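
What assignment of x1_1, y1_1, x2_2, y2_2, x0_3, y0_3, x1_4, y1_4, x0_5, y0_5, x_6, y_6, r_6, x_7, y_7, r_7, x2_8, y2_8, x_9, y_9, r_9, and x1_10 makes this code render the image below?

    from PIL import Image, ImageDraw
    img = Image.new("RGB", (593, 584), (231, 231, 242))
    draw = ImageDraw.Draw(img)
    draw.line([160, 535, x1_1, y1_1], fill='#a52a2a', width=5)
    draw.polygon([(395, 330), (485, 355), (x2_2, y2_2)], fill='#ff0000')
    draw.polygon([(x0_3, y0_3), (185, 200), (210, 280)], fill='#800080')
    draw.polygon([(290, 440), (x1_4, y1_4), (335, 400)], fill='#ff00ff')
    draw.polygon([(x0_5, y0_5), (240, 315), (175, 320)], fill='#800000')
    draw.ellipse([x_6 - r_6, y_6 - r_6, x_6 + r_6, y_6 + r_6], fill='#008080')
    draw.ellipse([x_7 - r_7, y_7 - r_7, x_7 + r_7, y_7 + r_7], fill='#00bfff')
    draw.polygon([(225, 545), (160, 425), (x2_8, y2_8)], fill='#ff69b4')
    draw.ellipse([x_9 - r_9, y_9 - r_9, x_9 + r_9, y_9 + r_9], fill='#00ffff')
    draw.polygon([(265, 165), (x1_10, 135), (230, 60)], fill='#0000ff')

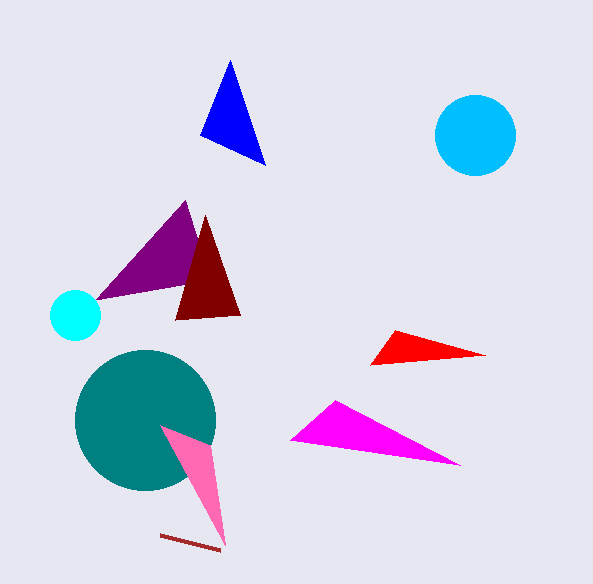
x1_1 = 220, y1_1 = 550, x2_2 = 370, y2_2 = 365, x0_3 = 95, y0_3 = 300, x1_4 = 460, y1_4 = 465, x0_5 = 205, y0_5 = 215, x_6 = 145, y_6 = 420, r_6 = 70, x_7 = 475, y_7 = 135, r_7 = 40, x2_8 = 210, y2_8 = 445, x_9 = 75, y_9 = 315, r_9 = 25, x1_10 = 200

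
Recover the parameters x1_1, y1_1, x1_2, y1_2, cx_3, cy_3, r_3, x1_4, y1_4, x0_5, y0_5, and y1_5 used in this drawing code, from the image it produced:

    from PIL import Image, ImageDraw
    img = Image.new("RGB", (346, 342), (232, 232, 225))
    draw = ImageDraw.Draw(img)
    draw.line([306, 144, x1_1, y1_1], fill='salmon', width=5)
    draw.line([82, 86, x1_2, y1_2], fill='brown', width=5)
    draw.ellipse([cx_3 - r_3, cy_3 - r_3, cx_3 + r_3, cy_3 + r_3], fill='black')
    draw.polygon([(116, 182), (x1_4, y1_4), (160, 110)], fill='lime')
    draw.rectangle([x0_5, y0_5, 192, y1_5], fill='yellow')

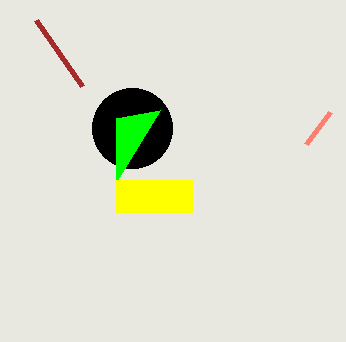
x1_1 = 330
y1_1 = 112
x1_2 = 36
y1_2 = 20
cx_3 = 132
cy_3 = 128
r_3 = 40
x1_4 = 116
y1_4 = 118
x0_5 = 116
y0_5 = 180
y1_5 = 212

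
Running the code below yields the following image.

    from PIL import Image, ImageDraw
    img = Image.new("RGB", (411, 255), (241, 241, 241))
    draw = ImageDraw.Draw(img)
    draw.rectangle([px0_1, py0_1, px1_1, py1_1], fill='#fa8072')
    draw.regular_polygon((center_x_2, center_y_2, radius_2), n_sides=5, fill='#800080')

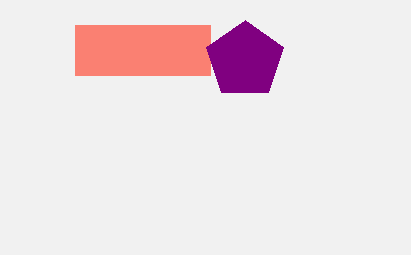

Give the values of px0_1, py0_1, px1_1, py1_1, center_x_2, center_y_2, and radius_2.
px0_1 = 75
py0_1 = 25
px1_1 = 210
py1_1 = 75
center_x_2 = 245
center_y_2 = 60
radius_2 = 40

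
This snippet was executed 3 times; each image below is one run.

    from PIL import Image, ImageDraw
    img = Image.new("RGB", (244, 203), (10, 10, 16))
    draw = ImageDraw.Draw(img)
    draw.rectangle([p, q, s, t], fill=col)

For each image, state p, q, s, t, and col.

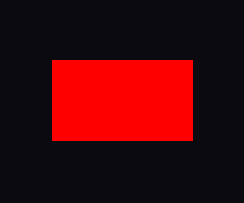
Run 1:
p = 52; q = 60; s = 192; t = 140; col = 'red'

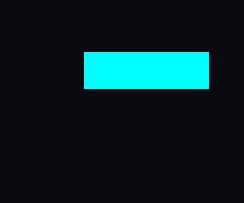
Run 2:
p = 84; q = 52; s = 208; t = 88; col = 'cyan'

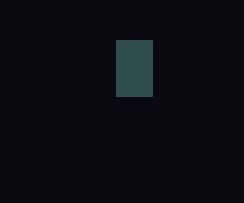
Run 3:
p = 116
q = 40
s = 152
t = 96
col = 'darkslategray'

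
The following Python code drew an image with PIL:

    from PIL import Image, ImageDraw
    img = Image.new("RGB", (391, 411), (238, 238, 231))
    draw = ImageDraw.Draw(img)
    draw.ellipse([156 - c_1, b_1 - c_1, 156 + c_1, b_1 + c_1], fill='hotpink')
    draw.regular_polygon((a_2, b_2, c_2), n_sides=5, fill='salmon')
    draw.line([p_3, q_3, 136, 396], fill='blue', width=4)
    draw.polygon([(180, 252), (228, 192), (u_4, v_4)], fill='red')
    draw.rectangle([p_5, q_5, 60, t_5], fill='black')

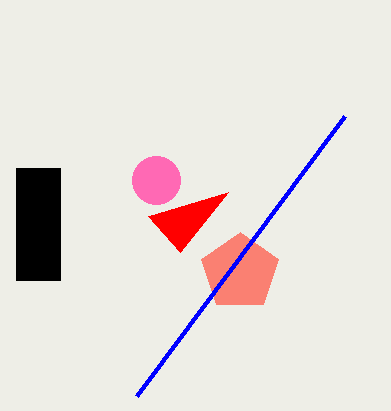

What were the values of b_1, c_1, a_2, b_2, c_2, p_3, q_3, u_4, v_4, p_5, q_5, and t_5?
b_1 = 180, c_1 = 24, a_2 = 240, b_2 = 272, c_2 = 40, p_3 = 344, q_3 = 116, u_4 = 148, v_4 = 216, p_5 = 16, q_5 = 168, t_5 = 280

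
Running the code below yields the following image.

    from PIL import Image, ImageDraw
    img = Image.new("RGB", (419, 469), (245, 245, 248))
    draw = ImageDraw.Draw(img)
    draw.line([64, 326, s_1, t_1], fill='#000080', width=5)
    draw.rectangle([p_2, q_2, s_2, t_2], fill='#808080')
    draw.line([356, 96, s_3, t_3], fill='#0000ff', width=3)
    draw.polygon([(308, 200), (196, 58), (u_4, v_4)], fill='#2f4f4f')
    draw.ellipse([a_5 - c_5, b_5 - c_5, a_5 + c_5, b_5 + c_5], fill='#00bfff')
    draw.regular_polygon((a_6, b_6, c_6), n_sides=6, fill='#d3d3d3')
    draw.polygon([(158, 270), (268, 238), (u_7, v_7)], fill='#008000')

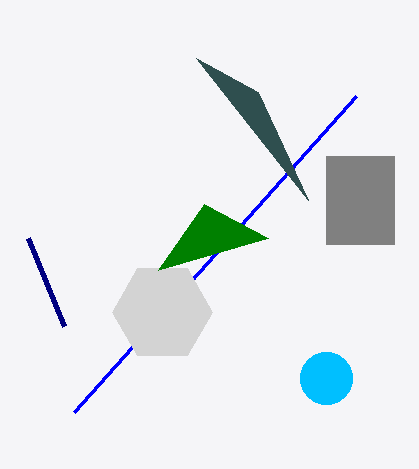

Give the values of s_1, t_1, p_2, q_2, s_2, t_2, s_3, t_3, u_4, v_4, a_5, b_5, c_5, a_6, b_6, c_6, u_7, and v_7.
s_1 = 28, t_1 = 238, p_2 = 326, q_2 = 156, s_2 = 394, t_2 = 244, s_3 = 74, t_3 = 412, u_4 = 258, v_4 = 92, a_5 = 326, b_5 = 378, c_5 = 26, a_6 = 162, b_6 = 312, c_6 = 50, u_7 = 204, v_7 = 204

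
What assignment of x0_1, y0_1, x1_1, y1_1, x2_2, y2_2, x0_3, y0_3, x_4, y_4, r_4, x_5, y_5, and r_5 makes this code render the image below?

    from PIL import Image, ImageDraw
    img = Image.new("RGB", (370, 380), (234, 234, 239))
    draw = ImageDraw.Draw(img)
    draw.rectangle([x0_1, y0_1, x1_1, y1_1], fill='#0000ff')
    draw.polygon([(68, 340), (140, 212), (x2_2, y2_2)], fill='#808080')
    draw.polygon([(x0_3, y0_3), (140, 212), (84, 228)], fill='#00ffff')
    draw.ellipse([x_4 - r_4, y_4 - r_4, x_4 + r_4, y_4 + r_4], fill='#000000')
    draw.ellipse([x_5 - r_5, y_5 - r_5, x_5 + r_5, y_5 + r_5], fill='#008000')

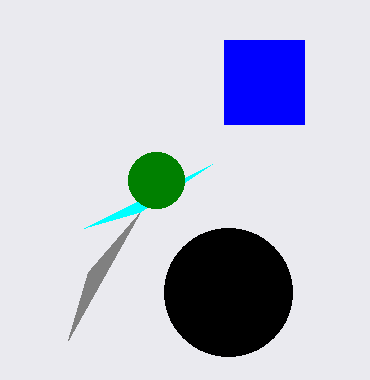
x0_1 = 224; y0_1 = 40; x1_1 = 304; y1_1 = 124; x2_2 = 88; y2_2 = 272; x0_3 = 212; y0_3 = 164; x_4 = 228; y_4 = 292; r_4 = 64; x_5 = 156; y_5 = 180; r_5 = 28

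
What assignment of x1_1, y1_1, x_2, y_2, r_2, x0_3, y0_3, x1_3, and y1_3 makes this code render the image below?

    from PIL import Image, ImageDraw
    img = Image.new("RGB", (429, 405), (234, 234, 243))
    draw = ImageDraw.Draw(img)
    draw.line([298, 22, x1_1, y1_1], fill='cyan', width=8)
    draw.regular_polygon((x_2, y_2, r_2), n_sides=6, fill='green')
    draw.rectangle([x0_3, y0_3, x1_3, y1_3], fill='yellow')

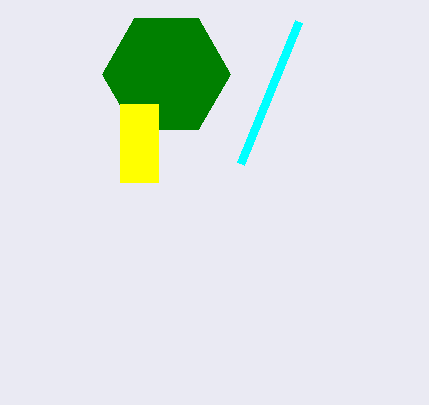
x1_1 = 240, y1_1 = 164, x_2 = 166, y_2 = 74, r_2 = 64, x0_3 = 120, y0_3 = 104, x1_3 = 158, y1_3 = 182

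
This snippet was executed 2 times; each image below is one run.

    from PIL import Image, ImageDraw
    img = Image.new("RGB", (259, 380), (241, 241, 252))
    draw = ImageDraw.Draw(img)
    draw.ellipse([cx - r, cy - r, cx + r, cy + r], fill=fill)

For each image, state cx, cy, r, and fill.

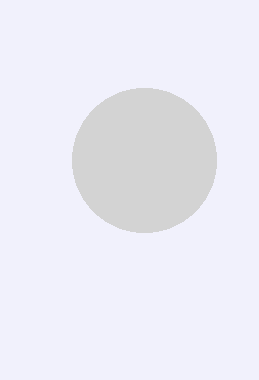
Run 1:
cx = 144
cy = 160
r = 72
fill = 'lightgray'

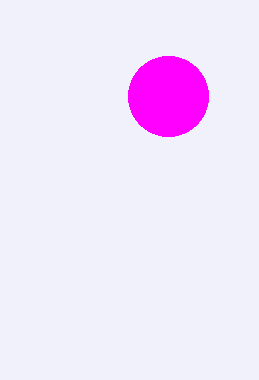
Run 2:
cx = 168, cy = 96, r = 40, fill = 'magenta'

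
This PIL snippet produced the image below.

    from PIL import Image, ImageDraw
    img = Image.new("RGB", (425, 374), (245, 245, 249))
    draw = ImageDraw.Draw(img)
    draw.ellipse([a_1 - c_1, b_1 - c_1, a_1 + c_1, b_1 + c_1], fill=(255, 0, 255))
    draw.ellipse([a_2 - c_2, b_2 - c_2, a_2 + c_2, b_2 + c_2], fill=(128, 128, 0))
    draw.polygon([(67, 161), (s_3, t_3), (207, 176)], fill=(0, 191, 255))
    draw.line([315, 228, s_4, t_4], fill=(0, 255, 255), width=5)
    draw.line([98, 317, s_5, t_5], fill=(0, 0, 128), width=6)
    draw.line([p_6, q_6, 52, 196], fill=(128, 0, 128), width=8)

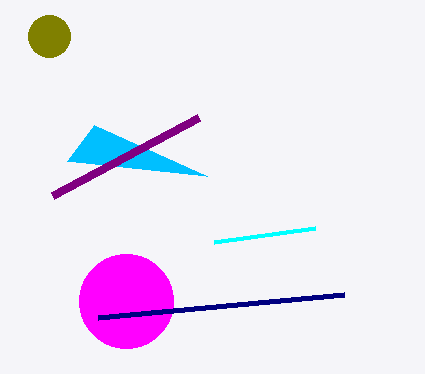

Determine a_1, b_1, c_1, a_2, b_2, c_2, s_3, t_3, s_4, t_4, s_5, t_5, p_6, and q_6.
a_1 = 126, b_1 = 301, c_1 = 47, a_2 = 49, b_2 = 36, c_2 = 21, s_3 = 94, t_3 = 125, s_4 = 214, t_4 = 242, s_5 = 344, t_5 = 294, p_6 = 198, q_6 = 118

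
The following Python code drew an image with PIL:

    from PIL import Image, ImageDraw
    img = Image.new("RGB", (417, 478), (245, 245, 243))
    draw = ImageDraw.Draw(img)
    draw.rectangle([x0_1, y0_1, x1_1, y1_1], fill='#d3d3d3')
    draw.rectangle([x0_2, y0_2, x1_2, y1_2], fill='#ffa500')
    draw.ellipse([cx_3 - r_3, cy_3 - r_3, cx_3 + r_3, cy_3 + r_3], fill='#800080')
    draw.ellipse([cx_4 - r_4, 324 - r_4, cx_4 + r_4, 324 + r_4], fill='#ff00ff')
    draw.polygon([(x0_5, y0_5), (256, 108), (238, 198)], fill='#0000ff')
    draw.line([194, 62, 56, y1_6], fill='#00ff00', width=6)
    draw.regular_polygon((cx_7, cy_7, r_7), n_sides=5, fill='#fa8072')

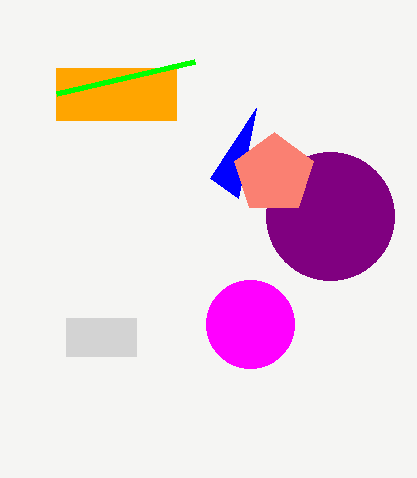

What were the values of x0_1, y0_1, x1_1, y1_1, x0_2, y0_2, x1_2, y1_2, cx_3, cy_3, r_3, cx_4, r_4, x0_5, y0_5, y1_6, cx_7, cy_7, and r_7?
x0_1 = 66; y0_1 = 318; x1_1 = 136; y1_1 = 356; x0_2 = 56; y0_2 = 68; x1_2 = 176; y1_2 = 120; cx_3 = 330; cy_3 = 216; r_3 = 64; cx_4 = 250; r_4 = 44; x0_5 = 210; y0_5 = 178; y1_6 = 94; cx_7 = 274; cy_7 = 174; r_7 = 42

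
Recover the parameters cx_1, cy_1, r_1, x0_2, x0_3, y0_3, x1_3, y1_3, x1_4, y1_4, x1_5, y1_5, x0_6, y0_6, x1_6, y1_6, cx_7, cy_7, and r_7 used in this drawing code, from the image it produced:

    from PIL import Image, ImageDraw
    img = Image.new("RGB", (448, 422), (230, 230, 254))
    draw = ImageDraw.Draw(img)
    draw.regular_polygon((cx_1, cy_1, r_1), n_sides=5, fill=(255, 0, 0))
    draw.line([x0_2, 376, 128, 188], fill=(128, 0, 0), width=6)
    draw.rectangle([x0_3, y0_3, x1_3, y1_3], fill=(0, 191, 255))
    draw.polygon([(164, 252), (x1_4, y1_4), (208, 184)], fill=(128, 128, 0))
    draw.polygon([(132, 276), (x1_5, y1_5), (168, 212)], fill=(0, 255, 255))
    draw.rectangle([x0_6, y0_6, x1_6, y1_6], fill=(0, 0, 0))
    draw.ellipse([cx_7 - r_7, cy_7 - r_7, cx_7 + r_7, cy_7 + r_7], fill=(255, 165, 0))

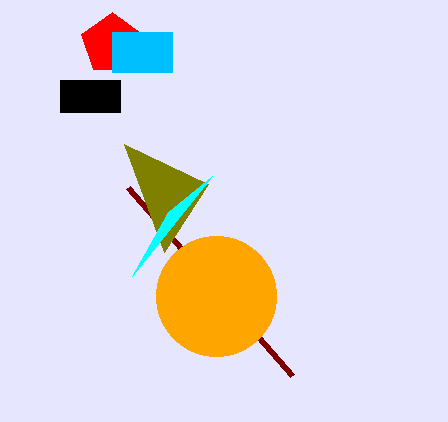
cx_1 = 112
cy_1 = 44
r_1 = 32
x0_2 = 292
x0_3 = 112
y0_3 = 32
x1_3 = 172
y1_3 = 72
x1_4 = 124
y1_4 = 144
x1_5 = 212
y1_5 = 176
x0_6 = 60
y0_6 = 80
x1_6 = 120
y1_6 = 112
cx_7 = 216
cy_7 = 296
r_7 = 60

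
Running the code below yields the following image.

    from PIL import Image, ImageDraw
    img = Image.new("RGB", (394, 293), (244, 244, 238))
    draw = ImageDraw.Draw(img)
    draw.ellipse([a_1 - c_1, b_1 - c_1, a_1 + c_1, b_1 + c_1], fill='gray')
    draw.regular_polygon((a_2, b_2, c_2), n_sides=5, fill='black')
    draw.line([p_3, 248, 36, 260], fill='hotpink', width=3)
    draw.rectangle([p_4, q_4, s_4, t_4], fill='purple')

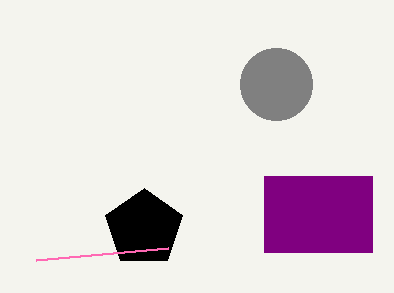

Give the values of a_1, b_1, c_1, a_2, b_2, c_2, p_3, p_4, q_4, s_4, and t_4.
a_1 = 276; b_1 = 84; c_1 = 36; a_2 = 144; b_2 = 228; c_2 = 40; p_3 = 168; p_4 = 264; q_4 = 176; s_4 = 372; t_4 = 252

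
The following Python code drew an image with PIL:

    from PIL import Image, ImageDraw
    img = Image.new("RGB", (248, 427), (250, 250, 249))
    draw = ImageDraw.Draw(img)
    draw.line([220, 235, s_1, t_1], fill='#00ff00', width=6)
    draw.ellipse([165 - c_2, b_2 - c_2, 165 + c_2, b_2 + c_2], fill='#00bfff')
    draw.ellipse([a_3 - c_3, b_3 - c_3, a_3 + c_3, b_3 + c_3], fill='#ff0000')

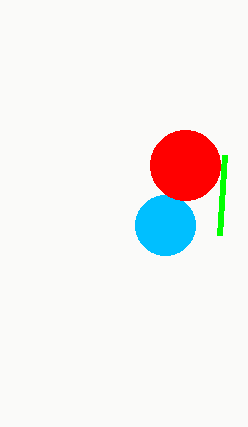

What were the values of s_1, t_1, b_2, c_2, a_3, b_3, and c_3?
s_1 = 225, t_1 = 155, b_2 = 225, c_2 = 30, a_3 = 185, b_3 = 165, c_3 = 35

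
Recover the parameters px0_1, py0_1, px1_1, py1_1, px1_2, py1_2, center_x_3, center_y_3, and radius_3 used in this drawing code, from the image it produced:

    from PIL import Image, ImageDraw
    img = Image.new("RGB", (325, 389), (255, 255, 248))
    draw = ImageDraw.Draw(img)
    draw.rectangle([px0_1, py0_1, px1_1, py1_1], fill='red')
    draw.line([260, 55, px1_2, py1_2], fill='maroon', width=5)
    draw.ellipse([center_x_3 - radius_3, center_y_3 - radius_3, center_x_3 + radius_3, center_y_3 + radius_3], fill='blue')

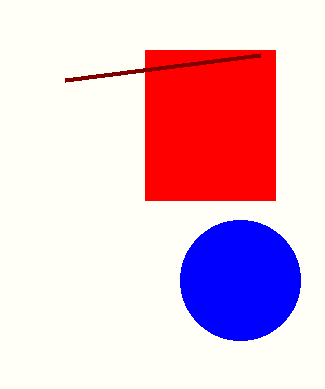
px0_1 = 145, py0_1 = 50, px1_1 = 275, py1_1 = 200, px1_2 = 65, py1_2 = 80, center_x_3 = 240, center_y_3 = 280, radius_3 = 60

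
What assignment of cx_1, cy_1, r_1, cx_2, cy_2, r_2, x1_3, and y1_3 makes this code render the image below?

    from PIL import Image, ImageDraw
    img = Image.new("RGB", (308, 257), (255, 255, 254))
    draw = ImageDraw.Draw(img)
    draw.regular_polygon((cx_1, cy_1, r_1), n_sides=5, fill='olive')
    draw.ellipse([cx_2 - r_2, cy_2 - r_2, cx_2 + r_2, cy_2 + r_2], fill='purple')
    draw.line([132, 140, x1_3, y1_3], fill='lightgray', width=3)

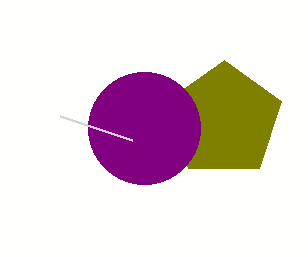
cx_1 = 224; cy_1 = 120; r_1 = 60; cx_2 = 144; cy_2 = 128; r_2 = 56; x1_3 = 60; y1_3 = 116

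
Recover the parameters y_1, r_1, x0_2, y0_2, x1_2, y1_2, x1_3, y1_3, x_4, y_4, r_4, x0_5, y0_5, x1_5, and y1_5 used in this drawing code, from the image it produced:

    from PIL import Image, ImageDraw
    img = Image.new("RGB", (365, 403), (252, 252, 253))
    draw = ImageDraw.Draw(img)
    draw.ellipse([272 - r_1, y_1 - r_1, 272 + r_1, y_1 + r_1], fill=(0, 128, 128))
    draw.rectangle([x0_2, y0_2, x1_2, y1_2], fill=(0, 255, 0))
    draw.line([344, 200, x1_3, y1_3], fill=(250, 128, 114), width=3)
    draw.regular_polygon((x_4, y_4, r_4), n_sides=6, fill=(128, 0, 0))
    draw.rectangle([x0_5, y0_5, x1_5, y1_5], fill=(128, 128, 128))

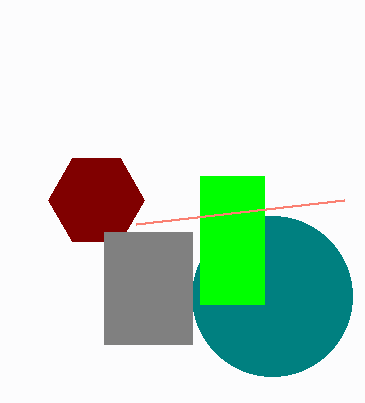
y_1 = 296, r_1 = 80, x0_2 = 200, y0_2 = 176, x1_2 = 264, y1_2 = 304, x1_3 = 136, y1_3 = 224, x_4 = 96, y_4 = 200, r_4 = 48, x0_5 = 104, y0_5 = 232, x1_5 = 192, y1_5 = 344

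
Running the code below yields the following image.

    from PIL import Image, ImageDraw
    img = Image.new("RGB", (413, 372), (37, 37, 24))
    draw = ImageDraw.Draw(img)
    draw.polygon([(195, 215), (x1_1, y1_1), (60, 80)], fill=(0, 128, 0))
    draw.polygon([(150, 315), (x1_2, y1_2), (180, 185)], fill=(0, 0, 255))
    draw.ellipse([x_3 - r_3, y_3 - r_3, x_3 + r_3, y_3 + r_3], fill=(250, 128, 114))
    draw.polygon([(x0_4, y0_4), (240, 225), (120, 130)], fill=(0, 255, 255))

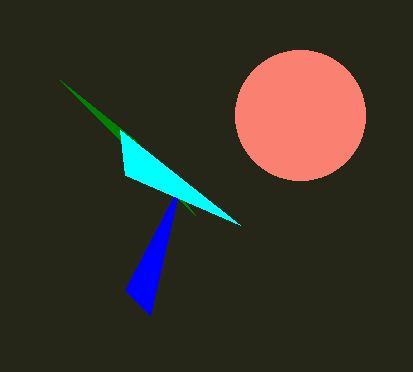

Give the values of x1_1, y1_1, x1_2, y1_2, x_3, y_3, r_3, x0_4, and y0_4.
x1_1 = 135, y1_1 = 140, x1_2 = 125, y1_2 = 290, x_3 = 300, y_3 = 115, r_3 = 65, x0_4 = 125, y0_4 = 175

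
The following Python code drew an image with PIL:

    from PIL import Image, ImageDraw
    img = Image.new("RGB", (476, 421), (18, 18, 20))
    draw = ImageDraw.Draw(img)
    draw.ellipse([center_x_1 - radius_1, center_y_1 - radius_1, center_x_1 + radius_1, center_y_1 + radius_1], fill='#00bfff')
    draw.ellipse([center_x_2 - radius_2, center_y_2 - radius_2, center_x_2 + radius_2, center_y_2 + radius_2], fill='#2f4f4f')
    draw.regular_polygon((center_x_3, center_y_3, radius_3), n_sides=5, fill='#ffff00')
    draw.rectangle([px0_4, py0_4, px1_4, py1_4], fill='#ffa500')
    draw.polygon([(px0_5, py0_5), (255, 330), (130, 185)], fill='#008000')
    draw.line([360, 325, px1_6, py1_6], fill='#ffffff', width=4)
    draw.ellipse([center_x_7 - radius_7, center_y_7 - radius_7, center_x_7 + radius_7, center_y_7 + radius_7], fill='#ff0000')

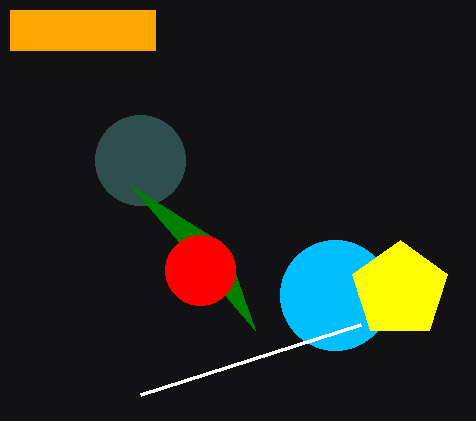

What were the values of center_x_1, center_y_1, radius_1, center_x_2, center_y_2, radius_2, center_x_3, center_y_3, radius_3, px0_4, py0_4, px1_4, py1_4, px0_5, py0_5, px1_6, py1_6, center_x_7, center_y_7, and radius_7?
center_x_1 = 335; center_y_1 = 295; radius_1 = 55; center_x_2 = 140; center_y_2 = 160; radius_2 = 45; center_x_3 = 400; center_y_3 = 290; radius_3 = 50; px0_4 = 10; py0_4 = 10; px1_4 = 155; py1_4 = 50; px0_5 = 225; py0_5 = 245; px1_6 = 140; py1_6 = 395; center_x_7 = 200; center_y_7 = 270; radius_7 = 35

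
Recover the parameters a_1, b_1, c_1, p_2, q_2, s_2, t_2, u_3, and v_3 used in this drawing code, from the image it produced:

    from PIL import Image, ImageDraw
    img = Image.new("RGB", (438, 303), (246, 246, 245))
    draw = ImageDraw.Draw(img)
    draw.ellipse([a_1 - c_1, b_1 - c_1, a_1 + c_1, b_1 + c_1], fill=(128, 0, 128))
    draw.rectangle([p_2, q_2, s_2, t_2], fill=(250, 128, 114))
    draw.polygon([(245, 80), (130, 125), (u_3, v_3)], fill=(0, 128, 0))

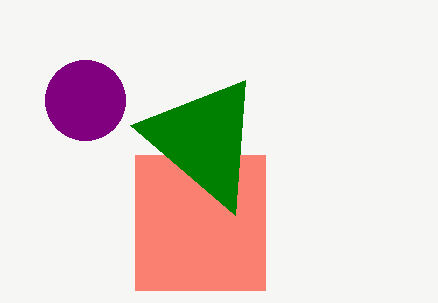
a_1 = 85, b_1 = 100, c_1 = 40, p_2 = 135, q_2 = 155, s_2 = 265, t_2 = 290, u_3 = 235, v_3 = 215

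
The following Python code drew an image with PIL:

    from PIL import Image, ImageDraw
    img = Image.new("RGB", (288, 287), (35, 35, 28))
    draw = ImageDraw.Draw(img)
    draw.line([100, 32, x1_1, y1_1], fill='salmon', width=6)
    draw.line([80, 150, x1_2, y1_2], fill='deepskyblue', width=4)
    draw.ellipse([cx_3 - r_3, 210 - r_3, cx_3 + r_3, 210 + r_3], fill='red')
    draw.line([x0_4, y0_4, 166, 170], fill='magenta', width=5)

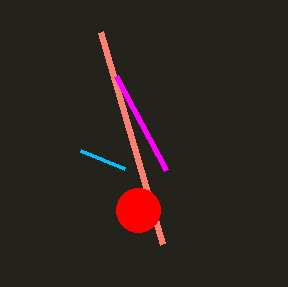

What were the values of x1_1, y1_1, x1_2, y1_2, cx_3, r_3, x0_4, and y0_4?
x1_1 = 162; y1_1 = 244; x1_2 = 124; y1_2 = 168; cx_3 = 138; r_3 = 22; x0_4 = 116; y0_4 = 76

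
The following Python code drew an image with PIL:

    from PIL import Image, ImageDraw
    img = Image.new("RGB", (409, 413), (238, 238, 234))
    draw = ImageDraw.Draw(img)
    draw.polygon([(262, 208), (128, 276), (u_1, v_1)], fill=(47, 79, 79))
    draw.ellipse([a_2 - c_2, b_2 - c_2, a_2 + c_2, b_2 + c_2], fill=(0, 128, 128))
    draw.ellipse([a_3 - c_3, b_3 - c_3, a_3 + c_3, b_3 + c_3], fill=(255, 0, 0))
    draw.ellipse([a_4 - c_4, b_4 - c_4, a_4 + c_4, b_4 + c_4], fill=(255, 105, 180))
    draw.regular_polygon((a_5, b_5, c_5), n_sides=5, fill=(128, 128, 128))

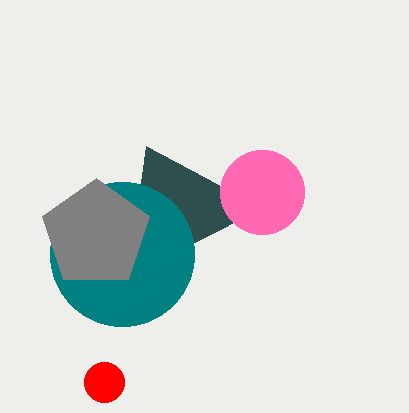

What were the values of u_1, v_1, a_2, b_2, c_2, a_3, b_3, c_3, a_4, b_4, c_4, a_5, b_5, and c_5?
u_1 = 146
v_1 = 146
a_2 = 122
b_2 = 254
c_2 = 72
a_3 = 104
b_3 = 382
c_3 = 20
a_4 = 262
b_4 = 192
c_4 = 42
a_5 = 96
b_5 = 234
c_5 = 56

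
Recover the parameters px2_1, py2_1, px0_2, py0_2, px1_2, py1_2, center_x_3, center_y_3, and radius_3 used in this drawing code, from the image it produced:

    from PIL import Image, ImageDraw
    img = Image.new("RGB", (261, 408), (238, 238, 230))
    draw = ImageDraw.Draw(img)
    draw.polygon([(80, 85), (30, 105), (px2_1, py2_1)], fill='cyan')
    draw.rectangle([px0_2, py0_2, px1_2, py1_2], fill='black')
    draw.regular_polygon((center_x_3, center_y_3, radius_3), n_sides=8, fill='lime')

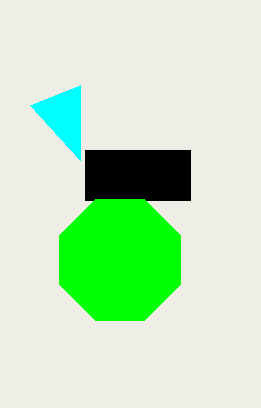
px2_1 = 80
py2_1 = 160
px0_2 = 85
py0_2 = 150
px1_2 = 190
py1_2 = 200
center_x_3 = 120
center_y_3 = 260
radius_3 = 65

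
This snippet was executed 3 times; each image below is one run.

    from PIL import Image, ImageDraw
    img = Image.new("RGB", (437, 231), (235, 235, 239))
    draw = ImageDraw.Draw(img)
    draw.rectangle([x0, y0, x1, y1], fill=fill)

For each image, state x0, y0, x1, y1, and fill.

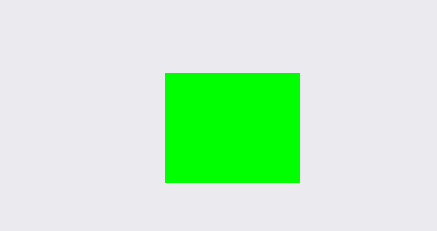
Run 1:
x0 = 165
y0 = 73
x1 = 299
y1 = 182
fill = 'lime'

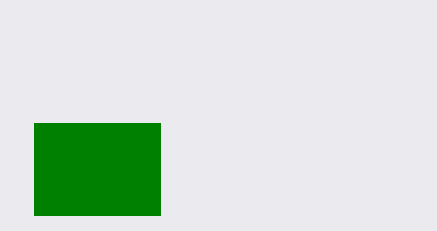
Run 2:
x0 = 34, y0 = 123, x1 = 160, y1 = 215, fill = 'green'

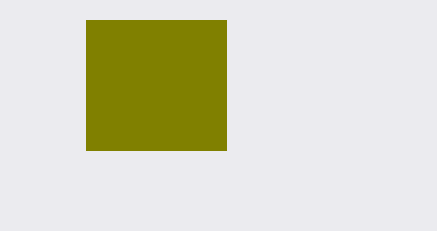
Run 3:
x0 = 86
y0 = 20
x1 = 226
y1 = 150
fill = 'olive'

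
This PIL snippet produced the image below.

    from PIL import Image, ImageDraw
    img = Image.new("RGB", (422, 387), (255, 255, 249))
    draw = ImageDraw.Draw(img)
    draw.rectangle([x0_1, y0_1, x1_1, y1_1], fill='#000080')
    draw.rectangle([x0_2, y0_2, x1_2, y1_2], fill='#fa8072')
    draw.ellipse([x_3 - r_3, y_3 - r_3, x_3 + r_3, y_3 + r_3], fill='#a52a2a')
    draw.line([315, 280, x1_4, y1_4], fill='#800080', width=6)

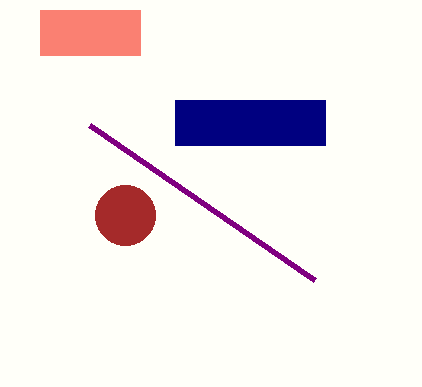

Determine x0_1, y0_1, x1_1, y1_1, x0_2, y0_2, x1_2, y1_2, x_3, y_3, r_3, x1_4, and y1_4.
x0_1 = 175; y0_1 = 100; x1_1 = 325; y1_1 = 145; x0_2 = 40; y0_2 = 10; x1_2 = 140; y1_2 = 55; x_3 = 125; y_3 = 215; r_3 = 30; x1_4 = 90; y1_4 = 125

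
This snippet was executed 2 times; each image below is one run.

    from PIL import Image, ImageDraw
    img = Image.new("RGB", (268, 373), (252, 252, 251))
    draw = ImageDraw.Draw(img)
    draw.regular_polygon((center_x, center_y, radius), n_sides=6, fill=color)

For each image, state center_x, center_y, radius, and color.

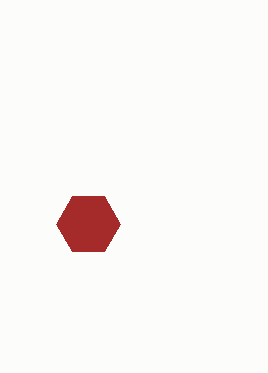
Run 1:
center_x = 88, center_y = 224, radius = 32, color = 'brown'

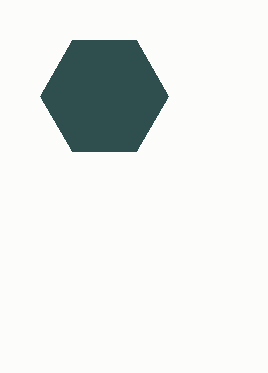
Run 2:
center_x = 104
center_y = 96
radius = 64
color = 'darkslategray'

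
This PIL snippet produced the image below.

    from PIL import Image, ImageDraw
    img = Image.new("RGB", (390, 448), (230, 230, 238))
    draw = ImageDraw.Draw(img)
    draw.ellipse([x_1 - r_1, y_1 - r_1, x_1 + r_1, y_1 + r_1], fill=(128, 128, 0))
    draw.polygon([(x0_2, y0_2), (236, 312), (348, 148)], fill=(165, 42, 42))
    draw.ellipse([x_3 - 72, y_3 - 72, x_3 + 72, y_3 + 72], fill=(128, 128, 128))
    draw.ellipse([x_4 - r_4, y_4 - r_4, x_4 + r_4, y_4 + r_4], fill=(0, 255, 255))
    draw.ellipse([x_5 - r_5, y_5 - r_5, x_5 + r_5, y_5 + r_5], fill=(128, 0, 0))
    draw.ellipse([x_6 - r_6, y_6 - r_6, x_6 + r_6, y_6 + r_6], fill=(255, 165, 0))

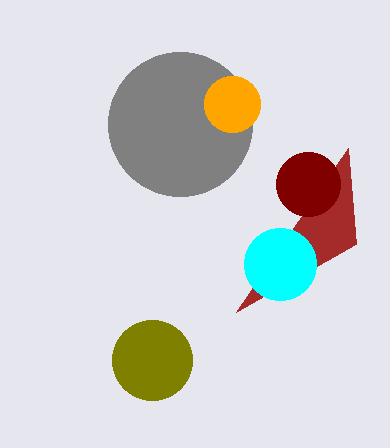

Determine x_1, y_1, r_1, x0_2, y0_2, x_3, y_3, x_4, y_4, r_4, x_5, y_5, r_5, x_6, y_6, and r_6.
x_1 = 152
y_1 = 360
r_1 = 40
x0_2 = 356
y0_2 = 244
x_3 = 180
y_3 = 124
x_4 = 280
y_4 = 264
r_4 = 36
x_5 = 308
y_5 = 184
r_5 = 32
x_6 = 232
y_6 = 104
r_6 = 28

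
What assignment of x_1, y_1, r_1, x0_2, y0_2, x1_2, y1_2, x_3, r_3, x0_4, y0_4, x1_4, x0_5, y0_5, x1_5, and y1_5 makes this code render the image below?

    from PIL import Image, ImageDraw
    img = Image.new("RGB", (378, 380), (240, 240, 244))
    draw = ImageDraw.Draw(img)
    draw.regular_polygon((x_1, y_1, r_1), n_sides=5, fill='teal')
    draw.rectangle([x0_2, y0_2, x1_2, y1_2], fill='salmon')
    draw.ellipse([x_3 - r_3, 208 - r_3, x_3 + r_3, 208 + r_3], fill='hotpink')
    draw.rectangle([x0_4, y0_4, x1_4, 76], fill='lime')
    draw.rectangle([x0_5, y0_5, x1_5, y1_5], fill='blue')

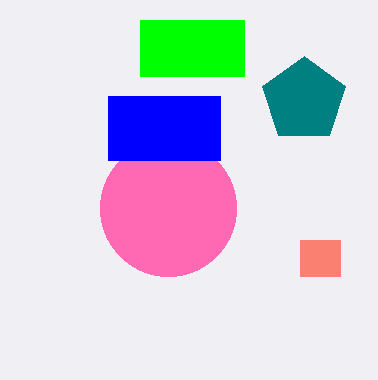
x_1 = 304
y_1 = 100
r_1 = 44
x0_2 = 300
y0_2 = 240
x1_2 = 340
y1_2 = 276
x_3 = 168
r_3 = 68
x0_4 = 140
y0_4 = 20
x1_4 = 244
x0_5 = 108
y0_5 = 96
x1_5 = 220
y1_5 = 160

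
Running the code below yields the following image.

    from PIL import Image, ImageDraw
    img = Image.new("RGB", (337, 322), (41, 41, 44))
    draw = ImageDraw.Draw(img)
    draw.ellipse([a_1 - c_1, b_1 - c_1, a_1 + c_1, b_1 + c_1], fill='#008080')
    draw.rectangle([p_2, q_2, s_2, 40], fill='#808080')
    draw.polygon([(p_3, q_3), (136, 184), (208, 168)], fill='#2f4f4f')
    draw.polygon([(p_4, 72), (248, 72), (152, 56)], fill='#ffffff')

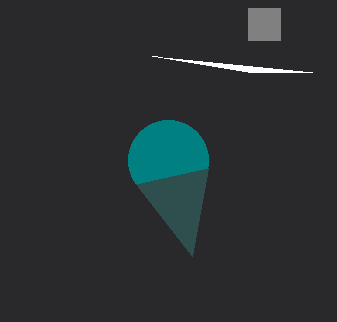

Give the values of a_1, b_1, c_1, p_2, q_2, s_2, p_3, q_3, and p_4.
a_1 = 168
b_1 = 160
c_1 = 40
p_2 = 248
q_2 = 8
s_2 = 280
p_3 = 192
q_3 = 256
p_4 = 312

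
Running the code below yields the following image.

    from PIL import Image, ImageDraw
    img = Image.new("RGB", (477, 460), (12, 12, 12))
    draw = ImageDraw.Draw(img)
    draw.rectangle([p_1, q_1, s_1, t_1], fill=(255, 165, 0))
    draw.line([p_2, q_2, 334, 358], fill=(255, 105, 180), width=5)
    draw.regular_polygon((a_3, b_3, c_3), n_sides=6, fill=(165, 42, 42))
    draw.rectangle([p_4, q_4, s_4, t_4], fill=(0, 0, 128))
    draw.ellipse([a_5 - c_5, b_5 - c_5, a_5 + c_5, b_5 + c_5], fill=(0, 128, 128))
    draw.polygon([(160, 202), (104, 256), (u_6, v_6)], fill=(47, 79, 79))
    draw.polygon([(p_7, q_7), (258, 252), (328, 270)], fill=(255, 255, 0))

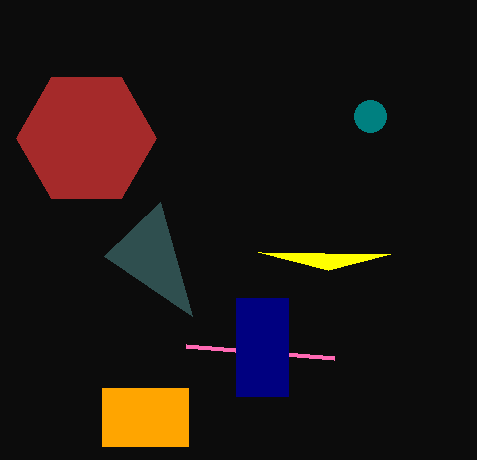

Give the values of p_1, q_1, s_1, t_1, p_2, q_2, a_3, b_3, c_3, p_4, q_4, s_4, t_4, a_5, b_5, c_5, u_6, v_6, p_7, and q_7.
p_1 = 102; q_1 = 388; s_1 = 188; t_1 = 446; p_2 = 186; q_2 = 346; a_3 = 86; b_3 = 138; c_3 = 70; p_4 = 236; q_4 = 298; s_4 = 288; t_4 = 396; a_5 = 370; b_5 = 116; c_5 = 16; u_6 = 192; v_6 = 316; p_7 = 390; q_7 = 254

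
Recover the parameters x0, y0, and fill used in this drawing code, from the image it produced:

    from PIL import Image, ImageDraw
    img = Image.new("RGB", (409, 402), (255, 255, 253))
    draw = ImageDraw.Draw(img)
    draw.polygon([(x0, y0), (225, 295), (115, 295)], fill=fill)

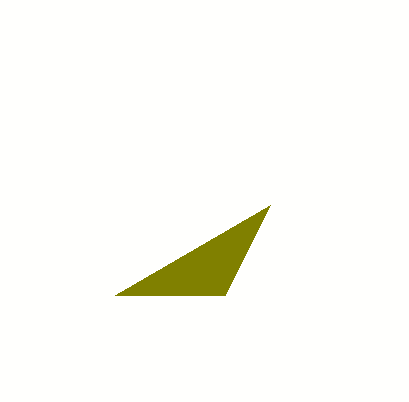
x0 = 270
y0 = 205
fill = 'olive'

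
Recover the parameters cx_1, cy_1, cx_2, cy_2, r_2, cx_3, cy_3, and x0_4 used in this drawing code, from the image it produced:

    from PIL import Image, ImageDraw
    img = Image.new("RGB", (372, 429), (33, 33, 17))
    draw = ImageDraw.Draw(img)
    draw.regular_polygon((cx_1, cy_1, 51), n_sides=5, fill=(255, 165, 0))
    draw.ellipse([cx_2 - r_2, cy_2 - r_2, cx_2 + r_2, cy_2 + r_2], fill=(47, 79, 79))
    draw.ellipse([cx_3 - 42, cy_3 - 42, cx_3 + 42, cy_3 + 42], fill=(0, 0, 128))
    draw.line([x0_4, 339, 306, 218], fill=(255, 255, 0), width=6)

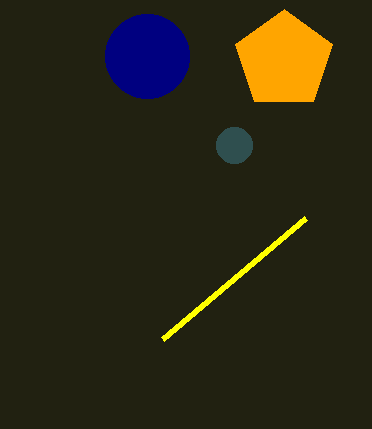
cx_1 = 284, cy_1 = 60, cx_2 = 234, cy_2 = 145, r_2 = 18, cx_3 = 147, cy_3 = 56, x0_4 = 163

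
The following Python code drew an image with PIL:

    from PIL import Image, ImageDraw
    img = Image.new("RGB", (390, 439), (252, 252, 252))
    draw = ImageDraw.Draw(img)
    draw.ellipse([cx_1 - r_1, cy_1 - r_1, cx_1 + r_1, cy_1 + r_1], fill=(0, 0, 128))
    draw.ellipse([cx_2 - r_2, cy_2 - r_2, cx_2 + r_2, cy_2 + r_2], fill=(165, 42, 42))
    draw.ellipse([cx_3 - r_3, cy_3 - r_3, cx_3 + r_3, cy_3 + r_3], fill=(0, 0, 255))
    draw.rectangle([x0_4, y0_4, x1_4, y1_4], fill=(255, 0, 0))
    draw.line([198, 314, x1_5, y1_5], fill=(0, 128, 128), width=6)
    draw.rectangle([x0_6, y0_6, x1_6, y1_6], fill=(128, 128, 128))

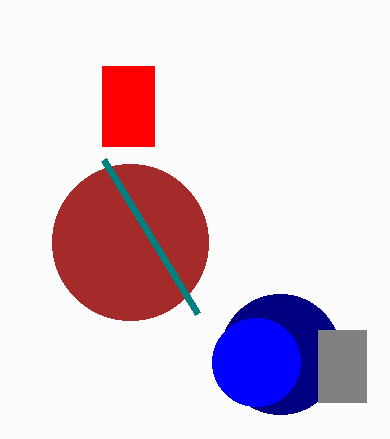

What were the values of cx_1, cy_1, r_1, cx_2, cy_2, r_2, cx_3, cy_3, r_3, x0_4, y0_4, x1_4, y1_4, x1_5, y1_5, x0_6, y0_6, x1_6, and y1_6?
cx_1 = 280; cy_1 = 354; r_1 = 60; cx_2 = 130; cy_2 = 242; r_2 = 78; cx_3 = 256; cy_3 = 362; r_3 = 44; x0_4 = 102; y0_4 = 66; x1_4 = 154; y1_4 = 146; x1_5 = 104; y1_5 = 160; x0_6 = 318; y0_6 = 330; x1_6 = 366; y1_6 = 402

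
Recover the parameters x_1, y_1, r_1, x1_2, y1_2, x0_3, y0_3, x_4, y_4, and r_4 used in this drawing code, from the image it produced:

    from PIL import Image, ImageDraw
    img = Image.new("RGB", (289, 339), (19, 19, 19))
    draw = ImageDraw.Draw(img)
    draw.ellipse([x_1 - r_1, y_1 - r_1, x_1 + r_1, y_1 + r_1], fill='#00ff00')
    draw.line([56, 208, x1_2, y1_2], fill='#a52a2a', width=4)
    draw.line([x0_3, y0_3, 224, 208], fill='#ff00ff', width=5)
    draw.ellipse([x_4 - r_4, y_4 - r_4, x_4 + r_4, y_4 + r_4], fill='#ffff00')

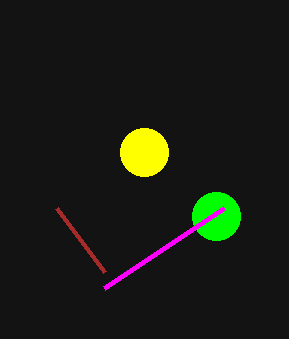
x_1 = 216; y_1 = 216; r_1 = 24; x1_2 = 104; y1_2 = 272; x0_3 = 104; y0_3 = 288; x_4 = 144; y_4 = 152; r_4 = 24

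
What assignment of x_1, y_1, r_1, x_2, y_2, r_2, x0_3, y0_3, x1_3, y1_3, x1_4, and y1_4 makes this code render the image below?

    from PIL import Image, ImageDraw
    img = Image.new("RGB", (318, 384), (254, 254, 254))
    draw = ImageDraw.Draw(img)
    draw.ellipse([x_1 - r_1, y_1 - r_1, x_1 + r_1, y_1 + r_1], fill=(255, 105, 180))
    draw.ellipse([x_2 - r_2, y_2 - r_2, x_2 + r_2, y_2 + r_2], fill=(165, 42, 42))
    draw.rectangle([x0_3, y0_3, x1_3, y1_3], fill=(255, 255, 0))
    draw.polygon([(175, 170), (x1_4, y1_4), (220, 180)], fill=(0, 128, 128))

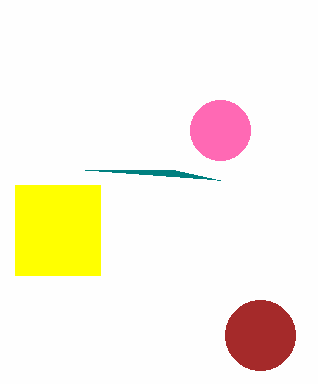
x_1 = 220; y_1 = 130; r_1 = 30; x_2 = 260; y_2 = 335; r_2 = 35; x0_3 = 15; y0_3 = 185; x1_3 = 100; y1_3 = 275; x1_4 = 85; y1_4 = 170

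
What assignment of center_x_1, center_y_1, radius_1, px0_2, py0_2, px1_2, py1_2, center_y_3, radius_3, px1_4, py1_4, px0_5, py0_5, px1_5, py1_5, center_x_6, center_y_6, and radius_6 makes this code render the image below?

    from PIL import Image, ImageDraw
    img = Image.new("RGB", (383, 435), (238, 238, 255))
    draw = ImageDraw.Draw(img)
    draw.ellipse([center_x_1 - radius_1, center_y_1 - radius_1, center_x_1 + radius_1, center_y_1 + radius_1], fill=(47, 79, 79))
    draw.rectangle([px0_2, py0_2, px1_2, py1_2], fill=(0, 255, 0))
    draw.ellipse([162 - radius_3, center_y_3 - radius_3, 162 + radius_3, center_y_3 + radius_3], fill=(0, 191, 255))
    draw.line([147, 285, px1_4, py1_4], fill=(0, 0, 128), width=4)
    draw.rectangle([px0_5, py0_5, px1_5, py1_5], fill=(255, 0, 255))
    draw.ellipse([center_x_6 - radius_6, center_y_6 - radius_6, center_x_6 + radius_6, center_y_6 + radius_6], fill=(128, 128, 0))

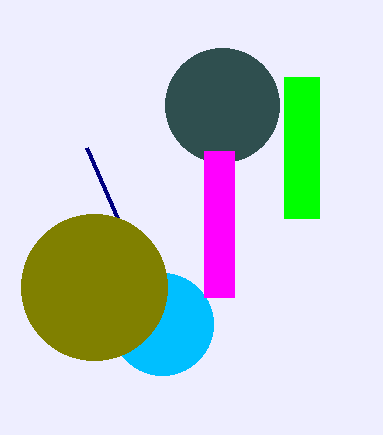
center_x_1 = 222, center_y_1 = 105, radius_1 = 57, px0_2 = 284, py0_2 = 77, px1_2 = 319, py1_2 = 218, center_y_3 = 324, radius_3 = 51, px1_4 = 87, py1_4 = 148, px0_5 = 204, py0_5 = 151, px1_5 = 234, py1_5 = 297, center_x_6 = 94, center_y_6 = 287, radius_6 = 73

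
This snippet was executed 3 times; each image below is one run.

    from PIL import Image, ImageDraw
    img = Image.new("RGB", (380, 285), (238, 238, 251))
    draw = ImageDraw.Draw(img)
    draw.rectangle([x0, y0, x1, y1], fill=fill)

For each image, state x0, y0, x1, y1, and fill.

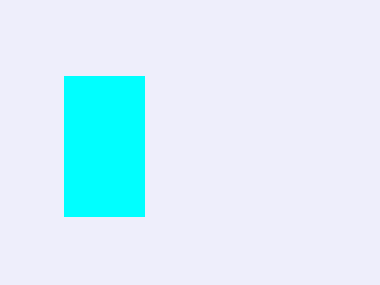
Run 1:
x0 = 64
y0 = 76
x1 = 144
y1 = 216
fill = 'cyan'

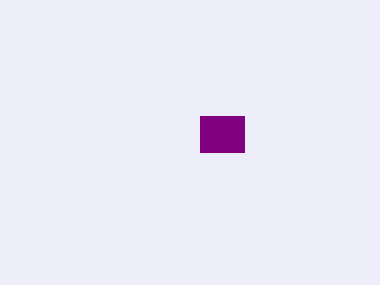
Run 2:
x0 = 200; y0 = 116; x1 = 244; y1 = 152; fill = 'purple'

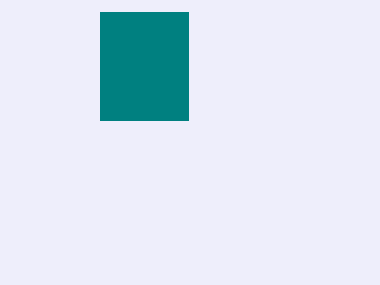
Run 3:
x0 = 100; y0 = 12; x1 = 188; y1 = 120; fill = 'teal'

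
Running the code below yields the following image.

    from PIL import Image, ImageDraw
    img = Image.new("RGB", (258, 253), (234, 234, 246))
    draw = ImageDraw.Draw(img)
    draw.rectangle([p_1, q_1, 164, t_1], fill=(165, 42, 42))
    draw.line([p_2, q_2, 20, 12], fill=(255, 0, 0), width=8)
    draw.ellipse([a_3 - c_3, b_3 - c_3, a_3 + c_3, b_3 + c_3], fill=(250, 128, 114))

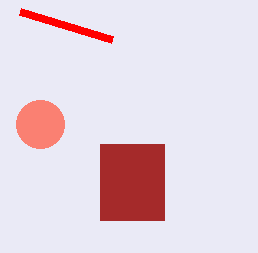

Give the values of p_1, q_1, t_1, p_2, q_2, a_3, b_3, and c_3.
p_1 = 100; q_1 = 144; t_1 = 220; p_2 = 112; q_2 = 40; a_3 = 40; b_3 = 124; c_3 = 24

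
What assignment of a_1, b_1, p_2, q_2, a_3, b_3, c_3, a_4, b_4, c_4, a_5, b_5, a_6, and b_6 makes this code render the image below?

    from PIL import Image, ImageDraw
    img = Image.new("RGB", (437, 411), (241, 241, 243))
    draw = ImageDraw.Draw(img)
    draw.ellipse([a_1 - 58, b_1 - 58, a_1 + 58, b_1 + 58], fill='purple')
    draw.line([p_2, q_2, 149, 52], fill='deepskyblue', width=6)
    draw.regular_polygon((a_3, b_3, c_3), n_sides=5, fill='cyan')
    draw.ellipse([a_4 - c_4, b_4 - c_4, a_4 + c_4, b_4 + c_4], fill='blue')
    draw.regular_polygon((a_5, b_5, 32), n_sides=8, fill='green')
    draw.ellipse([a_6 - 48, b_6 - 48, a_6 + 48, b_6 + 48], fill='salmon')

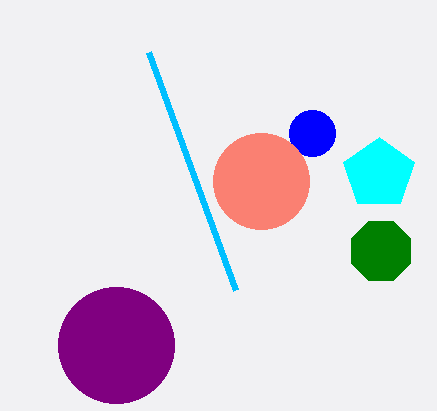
a_1 = 116; b_1 = 345; p_2 = 236; q_2 = 290; a_3 = 379; b_3 = 174; c_3 = 37; a_4 = 312; b_4 = 133; c_4 = 23; a_5 = 381; b_5 = 251; a_6 = 261; b_6 = 181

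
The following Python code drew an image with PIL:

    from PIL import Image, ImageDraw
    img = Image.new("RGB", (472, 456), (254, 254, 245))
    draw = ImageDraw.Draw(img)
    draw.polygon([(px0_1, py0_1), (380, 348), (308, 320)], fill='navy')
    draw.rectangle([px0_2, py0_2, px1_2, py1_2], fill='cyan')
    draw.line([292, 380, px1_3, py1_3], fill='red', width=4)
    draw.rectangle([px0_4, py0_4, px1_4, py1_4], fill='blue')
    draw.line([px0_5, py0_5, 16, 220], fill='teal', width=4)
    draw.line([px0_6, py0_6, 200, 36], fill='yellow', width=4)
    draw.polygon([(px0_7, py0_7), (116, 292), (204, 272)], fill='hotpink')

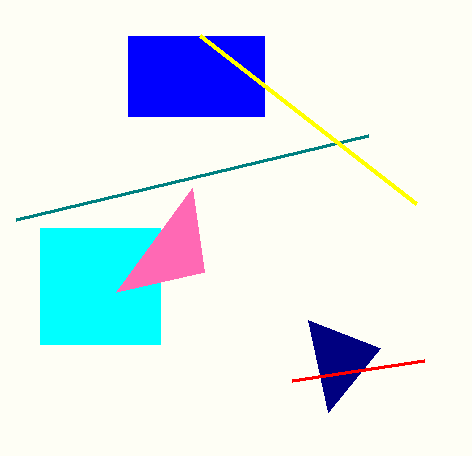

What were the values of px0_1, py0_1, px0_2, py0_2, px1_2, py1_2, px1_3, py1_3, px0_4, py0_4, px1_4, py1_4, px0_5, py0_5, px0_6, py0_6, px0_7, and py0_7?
px0_1 = 328, py0_1 = 412, px0_2 = 40, py0_2 = 228, px1_2 = 160, py1_2 = 344, px1_3 = 424, py1_3 = 360, px0_4 = 128, py0_4 = 36, px1_4 = 264, py1_4 = 116, px0_5 = 368, py0_5 = 136, px0_6 = 416, py0_6 = 204, px0_7 = 192, py0_7 = 188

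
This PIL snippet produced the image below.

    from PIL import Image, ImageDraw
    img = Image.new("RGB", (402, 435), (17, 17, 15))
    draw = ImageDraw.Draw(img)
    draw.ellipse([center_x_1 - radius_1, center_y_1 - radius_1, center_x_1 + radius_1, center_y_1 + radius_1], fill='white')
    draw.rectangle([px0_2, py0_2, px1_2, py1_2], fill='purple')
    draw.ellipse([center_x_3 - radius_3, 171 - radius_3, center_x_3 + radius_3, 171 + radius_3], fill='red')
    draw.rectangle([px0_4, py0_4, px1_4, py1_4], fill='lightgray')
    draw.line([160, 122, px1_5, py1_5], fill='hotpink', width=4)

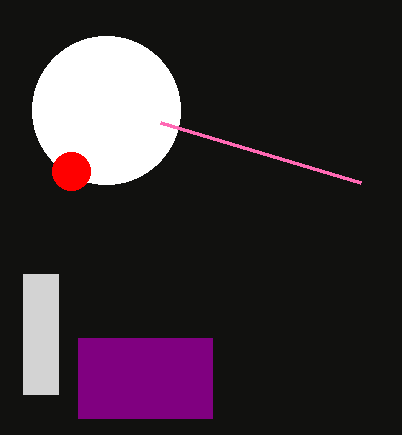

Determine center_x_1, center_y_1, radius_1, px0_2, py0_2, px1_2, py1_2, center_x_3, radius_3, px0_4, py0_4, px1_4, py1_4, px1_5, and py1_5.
center_x_1 = 106; center_y_1 = 110; radius_1 = 74; px0_2 = 78; py0_2 = 338; px1_2 = 212; py1_2 = 418; center_x_3 = 71; radius_3 = 19; px0_4 = 23; py0_4 = 274; px1_4 = 58; py1_4 = 394; px1_5 = 360; py1_5 = 182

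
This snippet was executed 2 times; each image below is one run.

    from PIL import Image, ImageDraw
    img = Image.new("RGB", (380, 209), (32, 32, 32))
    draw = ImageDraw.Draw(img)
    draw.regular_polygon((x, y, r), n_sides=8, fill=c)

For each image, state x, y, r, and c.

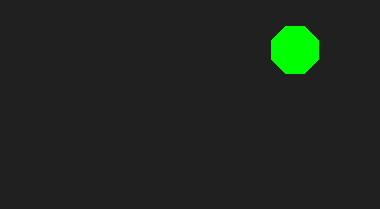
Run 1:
x = 295
y = 50
r = 25
c = 'lime'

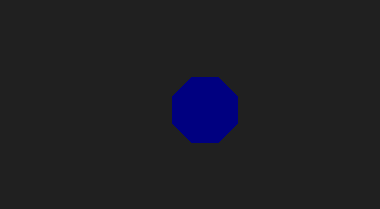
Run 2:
x = 205
y = 110
r = 35
c = 'navy'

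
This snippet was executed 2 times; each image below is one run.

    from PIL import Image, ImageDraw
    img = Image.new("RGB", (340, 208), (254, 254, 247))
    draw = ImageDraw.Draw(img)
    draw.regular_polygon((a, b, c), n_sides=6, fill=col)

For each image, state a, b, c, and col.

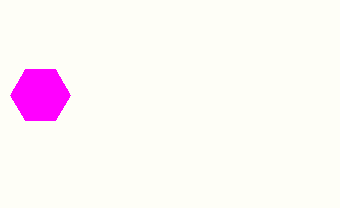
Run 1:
a = 40
b = 95
c = 30
col = 'magenta'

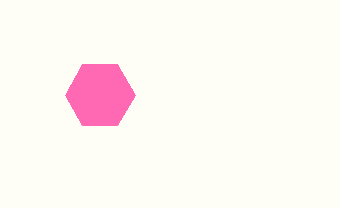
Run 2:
a = 100; b = 95; c = 35; col = 'hotpink'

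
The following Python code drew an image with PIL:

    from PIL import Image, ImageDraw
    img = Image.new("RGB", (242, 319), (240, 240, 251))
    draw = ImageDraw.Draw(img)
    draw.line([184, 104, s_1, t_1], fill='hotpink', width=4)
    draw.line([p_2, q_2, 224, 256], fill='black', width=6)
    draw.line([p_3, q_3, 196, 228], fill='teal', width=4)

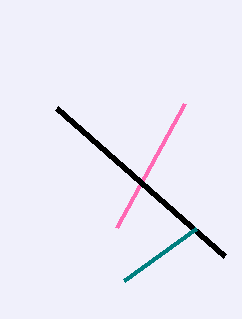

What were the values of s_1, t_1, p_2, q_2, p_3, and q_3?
s_1 = 116
t_1 = 228
p_2 = 56
q_2 = 108
p_3 = 124
q_3 = 280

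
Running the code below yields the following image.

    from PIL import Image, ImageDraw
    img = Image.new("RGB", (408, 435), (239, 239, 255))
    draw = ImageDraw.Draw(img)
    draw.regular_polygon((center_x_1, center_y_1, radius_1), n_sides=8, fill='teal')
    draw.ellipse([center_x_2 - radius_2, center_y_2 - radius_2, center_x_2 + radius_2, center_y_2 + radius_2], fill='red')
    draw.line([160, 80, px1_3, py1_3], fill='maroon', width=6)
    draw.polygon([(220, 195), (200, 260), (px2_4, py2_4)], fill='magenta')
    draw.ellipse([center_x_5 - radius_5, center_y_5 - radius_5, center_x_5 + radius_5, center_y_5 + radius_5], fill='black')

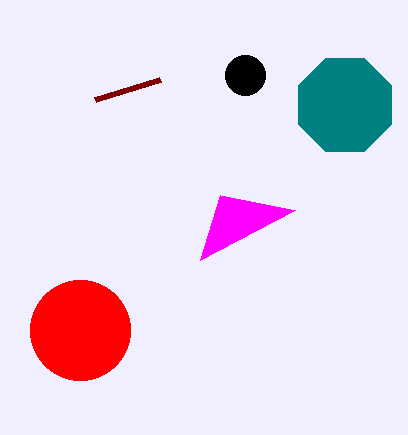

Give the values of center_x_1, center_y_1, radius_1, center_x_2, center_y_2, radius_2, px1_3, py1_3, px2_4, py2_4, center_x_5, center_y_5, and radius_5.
center_x_1 = 345, center_y_1 = 105, radius_1 = 50, center_x_2 = 80, center_y_2 = 330, radius_2 = 50, px1_3 = 95, py1_3 = 100, px2_4 = 295, py2_4 = 210, center_x_5 = 245, center_y_5 = 75, radius_5 = 20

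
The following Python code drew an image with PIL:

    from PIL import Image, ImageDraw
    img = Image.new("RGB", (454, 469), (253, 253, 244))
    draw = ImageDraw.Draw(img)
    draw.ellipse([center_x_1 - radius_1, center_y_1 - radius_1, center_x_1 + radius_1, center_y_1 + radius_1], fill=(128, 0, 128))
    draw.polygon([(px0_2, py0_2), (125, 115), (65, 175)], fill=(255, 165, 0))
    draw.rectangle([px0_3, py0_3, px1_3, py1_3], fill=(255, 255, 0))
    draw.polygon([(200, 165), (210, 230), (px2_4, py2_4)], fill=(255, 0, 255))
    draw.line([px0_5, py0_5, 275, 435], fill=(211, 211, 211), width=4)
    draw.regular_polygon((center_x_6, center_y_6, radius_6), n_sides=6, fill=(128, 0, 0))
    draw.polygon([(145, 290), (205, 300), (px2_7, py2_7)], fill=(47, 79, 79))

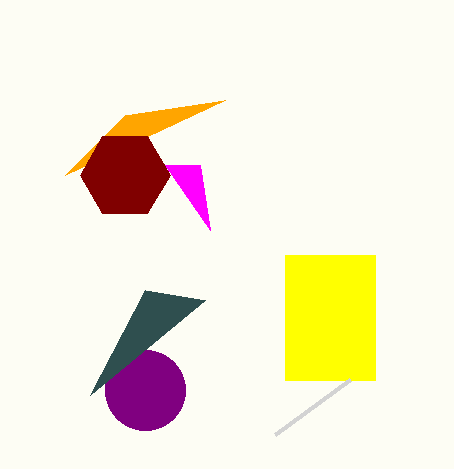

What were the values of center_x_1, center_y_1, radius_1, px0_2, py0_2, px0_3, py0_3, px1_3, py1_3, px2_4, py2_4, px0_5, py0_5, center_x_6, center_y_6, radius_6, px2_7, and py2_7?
center_x_1 = 145, center_y_1 = 390, radius_1 = 40, px0_2 = 225, py0_2 = 100, px0_3 = 285, py0_3 = 255, px1_3 = 375, py1_3 = 380, px2_4 = 165, py2_4 = 165, px0_5 = 350, py0_5 = 380, center_x_6 = 125, center_y_6 = 175, radius_6 = 45, px2_7 = 90, py2_7 = 395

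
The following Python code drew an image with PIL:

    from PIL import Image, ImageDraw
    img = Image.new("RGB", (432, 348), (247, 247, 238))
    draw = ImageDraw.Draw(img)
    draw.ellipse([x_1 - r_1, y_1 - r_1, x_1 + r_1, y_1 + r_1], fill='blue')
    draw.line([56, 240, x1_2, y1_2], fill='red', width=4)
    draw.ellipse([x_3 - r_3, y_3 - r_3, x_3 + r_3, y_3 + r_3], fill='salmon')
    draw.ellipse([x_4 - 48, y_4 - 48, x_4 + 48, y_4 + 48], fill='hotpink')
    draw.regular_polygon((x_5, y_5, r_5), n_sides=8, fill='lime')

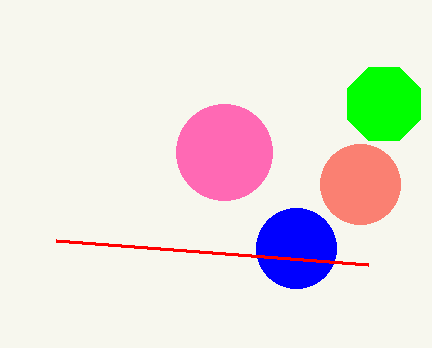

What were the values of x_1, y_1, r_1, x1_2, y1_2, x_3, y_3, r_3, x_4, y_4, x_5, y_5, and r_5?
x_1 = 296, y_1 = 248, r_1 = 40, x1_2 = 368, y1_2 = 264, x_3 = 360, y_3 = 184, r_3 = 40, x_4 = 224, y_4 = 152, x_5 = 384, y_5 = 104, r_5 = 40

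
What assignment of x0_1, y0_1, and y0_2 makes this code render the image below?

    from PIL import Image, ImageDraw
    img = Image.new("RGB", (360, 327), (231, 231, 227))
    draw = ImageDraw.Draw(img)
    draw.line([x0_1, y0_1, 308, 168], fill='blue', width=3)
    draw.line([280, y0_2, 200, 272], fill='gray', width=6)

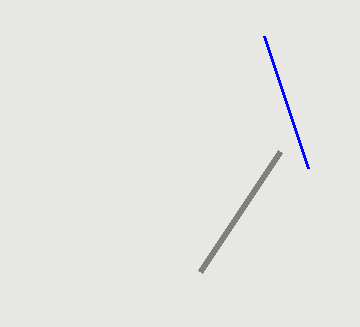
x0_1 = 264, y0_1 = 36, y0_2 = 152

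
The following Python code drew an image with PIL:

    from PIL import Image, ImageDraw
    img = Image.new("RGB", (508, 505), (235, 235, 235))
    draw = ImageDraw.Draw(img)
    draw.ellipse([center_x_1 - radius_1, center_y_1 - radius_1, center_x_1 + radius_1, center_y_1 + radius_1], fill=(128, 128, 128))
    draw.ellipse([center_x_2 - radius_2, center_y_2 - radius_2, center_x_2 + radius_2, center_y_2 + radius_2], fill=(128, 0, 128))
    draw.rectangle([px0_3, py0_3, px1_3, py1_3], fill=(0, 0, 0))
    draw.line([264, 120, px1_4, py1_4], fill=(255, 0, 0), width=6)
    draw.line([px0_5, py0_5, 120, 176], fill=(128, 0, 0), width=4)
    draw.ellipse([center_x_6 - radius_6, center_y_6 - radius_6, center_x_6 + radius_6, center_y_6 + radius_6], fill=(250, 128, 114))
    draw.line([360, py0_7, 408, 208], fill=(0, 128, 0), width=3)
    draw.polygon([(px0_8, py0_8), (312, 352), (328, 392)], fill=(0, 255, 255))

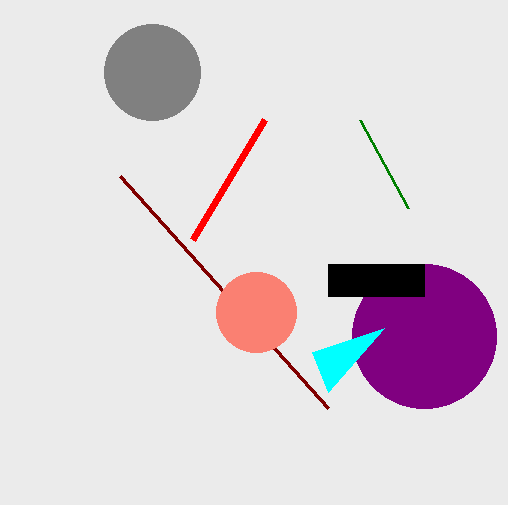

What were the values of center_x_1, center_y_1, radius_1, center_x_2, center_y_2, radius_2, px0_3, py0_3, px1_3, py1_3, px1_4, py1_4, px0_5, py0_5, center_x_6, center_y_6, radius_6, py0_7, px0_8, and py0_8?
center_x_1 = 152
center_y_1 = 72
radius_1 = 48
center_x_2 = 424
center_y_2 = 336
radius_2 = 72
px0_3 = 328
py0_3 = 264
px1_3 = 424
py1_3 = 296
px1_4 = 192
py1_4 = 240
px0_5 = 328
py0_5 = 408
center_x_6 = 256
center_y_6 = 312
radius_6 = 40
py0_7 = 120
px0_8 = 384
py0_8 = 328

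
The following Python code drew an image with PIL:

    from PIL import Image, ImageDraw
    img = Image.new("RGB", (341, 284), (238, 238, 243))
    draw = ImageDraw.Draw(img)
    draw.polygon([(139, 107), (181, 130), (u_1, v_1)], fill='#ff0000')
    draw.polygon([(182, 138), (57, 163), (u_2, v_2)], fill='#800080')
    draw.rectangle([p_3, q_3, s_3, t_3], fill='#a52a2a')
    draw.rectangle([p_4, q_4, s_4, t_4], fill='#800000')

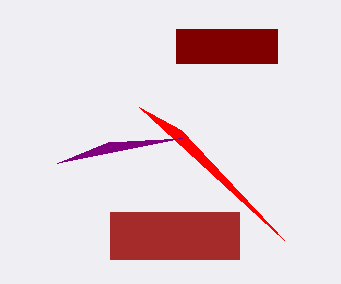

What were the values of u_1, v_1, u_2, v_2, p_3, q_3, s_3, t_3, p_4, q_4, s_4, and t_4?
u_1 = 284, v_1 = 240, u_2 = 108, v_2 = 142, p_3 = 110, q_3 = 212, s_3 = 239, t_3 = 259, p_4 = 176, q_4 = 29, s_4 = 277, t_4 = 63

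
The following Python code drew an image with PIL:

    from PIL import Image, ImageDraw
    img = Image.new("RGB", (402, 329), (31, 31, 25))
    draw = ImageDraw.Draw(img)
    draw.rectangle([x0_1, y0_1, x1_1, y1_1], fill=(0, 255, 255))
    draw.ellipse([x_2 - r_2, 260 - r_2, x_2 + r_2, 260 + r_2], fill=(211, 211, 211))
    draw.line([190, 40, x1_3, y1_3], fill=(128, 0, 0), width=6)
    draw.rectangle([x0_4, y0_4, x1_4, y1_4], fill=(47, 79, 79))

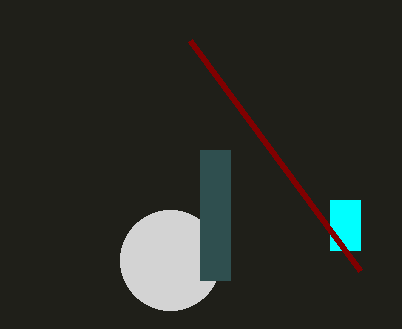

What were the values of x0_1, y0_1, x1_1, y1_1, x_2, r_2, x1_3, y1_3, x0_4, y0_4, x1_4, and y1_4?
x0_1 = 330, y0_1 = 200, x1_1 = 360, y1_1 = 250, x_2 = 170, r_2 = 50, x1_3 = 360, y1_3 = 270, x0_4 = 200, y0_4 = 150, x1_4 = 230, y1_4 = 280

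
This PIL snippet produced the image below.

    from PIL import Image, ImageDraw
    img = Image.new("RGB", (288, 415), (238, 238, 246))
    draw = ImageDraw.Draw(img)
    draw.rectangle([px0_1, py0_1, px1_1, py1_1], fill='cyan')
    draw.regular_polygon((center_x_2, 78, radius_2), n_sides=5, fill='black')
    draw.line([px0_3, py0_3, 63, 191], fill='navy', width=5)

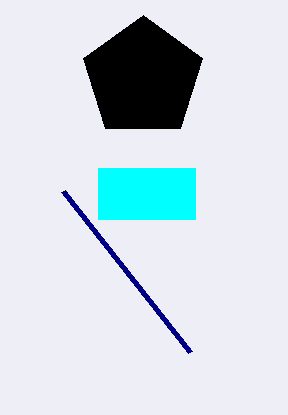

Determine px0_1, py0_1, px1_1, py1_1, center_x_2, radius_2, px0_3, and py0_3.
px0_1 = 98; py0_1 = 168; px1_1 = 195; py1_1 = 219; center_x_2 = 143; radius_2 = 63; px0_3 = 190; py0_3 = 352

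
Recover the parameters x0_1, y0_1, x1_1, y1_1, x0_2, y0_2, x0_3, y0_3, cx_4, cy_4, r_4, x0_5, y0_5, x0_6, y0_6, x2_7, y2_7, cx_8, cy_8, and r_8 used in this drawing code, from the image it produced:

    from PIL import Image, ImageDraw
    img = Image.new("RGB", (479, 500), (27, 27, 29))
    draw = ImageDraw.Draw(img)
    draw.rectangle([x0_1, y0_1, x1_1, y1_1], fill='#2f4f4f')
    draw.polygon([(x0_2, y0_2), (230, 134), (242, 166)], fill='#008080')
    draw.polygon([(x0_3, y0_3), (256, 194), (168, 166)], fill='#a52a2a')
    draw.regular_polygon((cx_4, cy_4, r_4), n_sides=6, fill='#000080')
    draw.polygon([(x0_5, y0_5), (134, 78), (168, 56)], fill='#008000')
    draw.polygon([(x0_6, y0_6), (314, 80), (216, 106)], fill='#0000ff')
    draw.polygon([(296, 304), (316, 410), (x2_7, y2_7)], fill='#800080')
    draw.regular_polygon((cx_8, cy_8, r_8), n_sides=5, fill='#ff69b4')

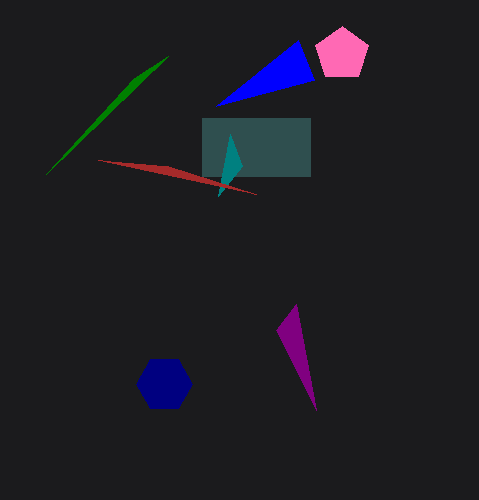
x0_1 = 202, y0_1 = 118, x1_1 = 310, y1_1 = 176, x0_2 = 218, y0_2 = 196, x0_3 = 98, y0_3 = 160, cx_4 = 164, cy_4 = 384, r_4 = 28, x0_5 = 46, y0_5 = 174, x0_6 = 298, y0_6 = 40, x2_7 = 276, y2_7 = 330, cx_8 = 342, cy_8 = 54, r_8 = 28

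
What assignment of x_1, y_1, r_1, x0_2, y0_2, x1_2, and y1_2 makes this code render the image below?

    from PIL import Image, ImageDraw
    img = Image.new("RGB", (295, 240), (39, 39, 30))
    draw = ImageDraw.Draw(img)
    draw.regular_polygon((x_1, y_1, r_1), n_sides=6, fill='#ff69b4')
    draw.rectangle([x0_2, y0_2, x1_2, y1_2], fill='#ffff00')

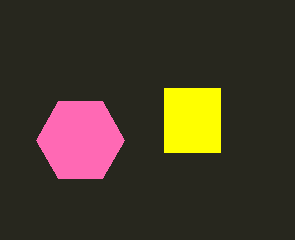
x_1 = 80; y_1 = 140; r_1 = 44; x0_2 = 164; y0_2 = 88; x1_2 = 220; y1_2 = 152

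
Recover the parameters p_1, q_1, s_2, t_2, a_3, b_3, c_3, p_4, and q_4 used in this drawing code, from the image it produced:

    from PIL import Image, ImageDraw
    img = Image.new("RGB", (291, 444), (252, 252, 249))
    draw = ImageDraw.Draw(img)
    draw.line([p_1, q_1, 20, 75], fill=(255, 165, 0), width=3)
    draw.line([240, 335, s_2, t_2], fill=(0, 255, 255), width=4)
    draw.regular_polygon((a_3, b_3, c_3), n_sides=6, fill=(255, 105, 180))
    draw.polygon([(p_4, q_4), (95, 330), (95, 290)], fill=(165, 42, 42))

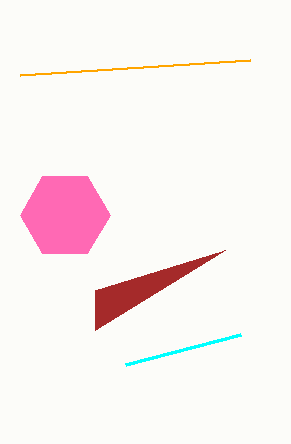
p_1 = 250
q_1 = 60
s_2 = 125
t_2 = 365
a_3 = 65
b_3 = 215
c_3 = 45
p_4 = 225
q_4 = 250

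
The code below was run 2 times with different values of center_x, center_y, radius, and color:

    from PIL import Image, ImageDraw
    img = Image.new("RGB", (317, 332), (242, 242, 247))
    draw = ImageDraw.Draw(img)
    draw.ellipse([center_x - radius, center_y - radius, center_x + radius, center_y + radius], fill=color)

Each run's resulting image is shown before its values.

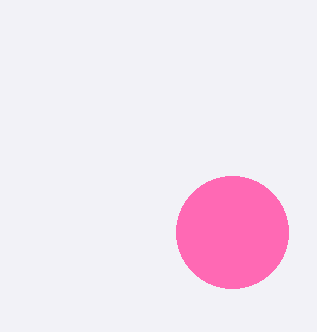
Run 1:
center_x = 232, center_y = 232, radius = 56, color = 'hotpink'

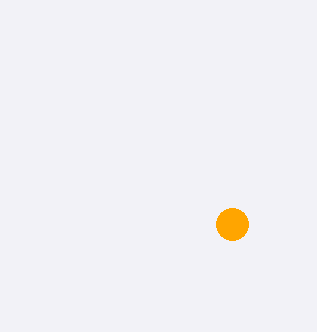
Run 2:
center_x = 232, center_y = 224, radius = 16, color = 'orange'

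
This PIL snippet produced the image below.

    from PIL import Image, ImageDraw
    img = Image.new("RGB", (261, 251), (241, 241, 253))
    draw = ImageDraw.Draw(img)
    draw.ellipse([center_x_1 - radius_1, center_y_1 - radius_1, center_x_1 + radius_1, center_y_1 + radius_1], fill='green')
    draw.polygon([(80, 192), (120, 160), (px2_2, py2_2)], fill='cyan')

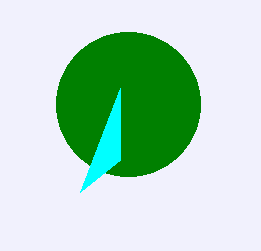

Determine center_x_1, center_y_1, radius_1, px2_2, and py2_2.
center_x_1 = 128, center_y_1 = 104, radius_1 = 72, px2_2 = 120, py2_2 = 88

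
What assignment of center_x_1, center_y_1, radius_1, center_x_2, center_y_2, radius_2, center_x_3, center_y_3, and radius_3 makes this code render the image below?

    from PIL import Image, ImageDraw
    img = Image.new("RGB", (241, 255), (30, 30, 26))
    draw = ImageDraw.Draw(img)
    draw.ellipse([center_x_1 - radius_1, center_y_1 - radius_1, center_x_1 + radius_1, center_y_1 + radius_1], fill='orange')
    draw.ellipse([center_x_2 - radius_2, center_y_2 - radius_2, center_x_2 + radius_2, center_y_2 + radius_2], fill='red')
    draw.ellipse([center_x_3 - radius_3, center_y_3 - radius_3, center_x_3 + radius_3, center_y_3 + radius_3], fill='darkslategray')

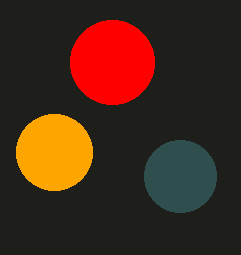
center_x_1 = 54
center_y_1 = 152
radius_1 = 38
center_x_2 = 112
center_y_2 = 62
radius_2 = 42
center_x_3 = 180
center_y_3 = 176
radius_3 = 36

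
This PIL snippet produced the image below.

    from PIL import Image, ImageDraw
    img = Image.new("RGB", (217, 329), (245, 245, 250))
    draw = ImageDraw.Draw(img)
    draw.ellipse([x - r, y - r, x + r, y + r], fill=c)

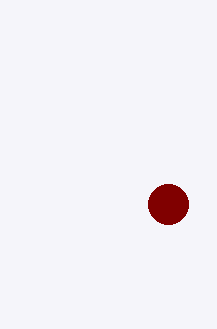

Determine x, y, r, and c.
x = 168; y = 204; r = 20; c = 'maroon'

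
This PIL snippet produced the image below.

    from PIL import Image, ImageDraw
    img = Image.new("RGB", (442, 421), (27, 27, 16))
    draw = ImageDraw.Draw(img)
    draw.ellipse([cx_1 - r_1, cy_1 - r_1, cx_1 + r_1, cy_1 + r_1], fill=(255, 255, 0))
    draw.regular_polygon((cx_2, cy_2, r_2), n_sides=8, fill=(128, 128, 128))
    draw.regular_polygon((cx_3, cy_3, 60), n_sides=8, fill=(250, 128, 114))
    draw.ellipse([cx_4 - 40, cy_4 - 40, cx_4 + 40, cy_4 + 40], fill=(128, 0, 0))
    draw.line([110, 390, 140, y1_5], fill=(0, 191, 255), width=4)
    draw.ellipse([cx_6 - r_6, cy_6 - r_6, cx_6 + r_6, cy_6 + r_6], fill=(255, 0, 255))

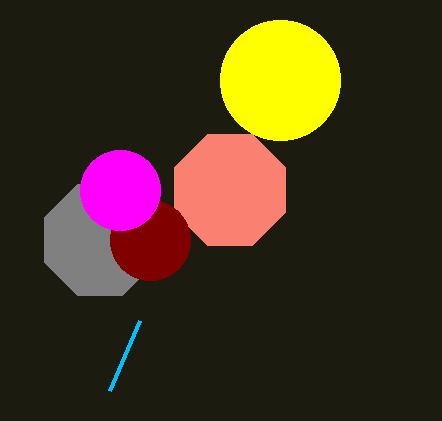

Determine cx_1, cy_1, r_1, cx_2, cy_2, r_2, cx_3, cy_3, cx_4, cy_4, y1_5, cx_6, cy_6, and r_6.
cx_1 = 280
cy_1 = 80
r_1 = 60
cx_2 = 100
cy_2 = 240
r_2 = 60
cx_3 = 230
cy_3 = 190
cx_4 = 150
cy_4 = 240
y1_5 = 320
cx_6 = 120
cy_6 = 190
r_6 = 40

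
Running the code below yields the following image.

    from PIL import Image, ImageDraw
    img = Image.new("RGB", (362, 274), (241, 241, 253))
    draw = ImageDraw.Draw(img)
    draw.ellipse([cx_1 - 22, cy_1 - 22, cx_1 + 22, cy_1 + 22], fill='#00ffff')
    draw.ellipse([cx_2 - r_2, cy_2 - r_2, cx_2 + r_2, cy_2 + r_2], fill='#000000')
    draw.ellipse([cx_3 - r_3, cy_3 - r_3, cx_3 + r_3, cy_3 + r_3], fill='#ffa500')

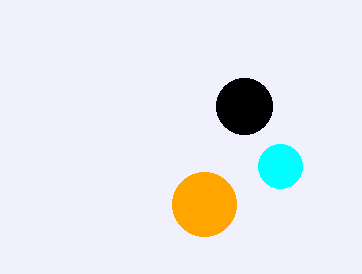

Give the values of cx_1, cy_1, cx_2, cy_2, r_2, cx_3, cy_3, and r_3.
cx_1 = 280
cy_1 = 166
cx_2 = 244
cy_2 = 106
r_2 = 28
cx_3 = 204
cy_3 = 204
r_3 = 32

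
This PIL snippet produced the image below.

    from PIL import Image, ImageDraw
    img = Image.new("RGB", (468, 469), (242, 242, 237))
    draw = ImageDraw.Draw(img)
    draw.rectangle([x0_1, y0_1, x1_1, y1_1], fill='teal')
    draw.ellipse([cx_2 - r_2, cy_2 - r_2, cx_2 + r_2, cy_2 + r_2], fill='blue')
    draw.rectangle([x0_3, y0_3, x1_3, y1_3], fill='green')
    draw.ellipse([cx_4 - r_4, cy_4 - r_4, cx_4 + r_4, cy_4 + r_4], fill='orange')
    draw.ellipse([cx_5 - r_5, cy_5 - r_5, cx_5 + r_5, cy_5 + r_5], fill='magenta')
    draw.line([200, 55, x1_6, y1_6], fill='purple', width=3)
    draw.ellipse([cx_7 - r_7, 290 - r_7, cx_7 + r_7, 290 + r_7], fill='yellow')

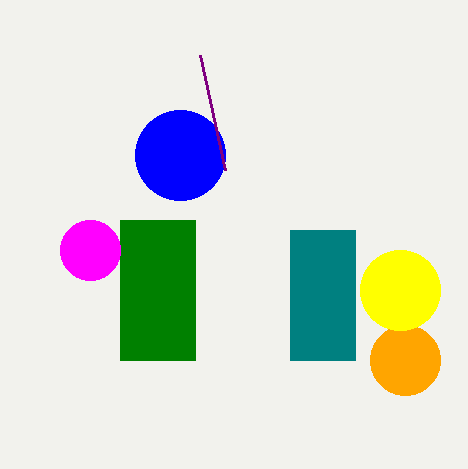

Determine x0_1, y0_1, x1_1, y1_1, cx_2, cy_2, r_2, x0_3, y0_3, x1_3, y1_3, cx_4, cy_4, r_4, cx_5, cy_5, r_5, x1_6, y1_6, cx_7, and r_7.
x0_1 = 290
y0_1 = 230
x1_1 = 355
y1_1 = 360
cx_2 = 180
cy_2 = 155
r_2 = 45
x0_3 = 120
y0_3 = 220
x1_3 = 195
y1_3 = 360
cx_4 = 405
cy_4 = 360
r_4 = 35
cx_5 = 90
cy_5 = 250
r_5 = 30
x1_6 = 225
y1_6 = 170
cx_7 = 400
r_7 = 40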